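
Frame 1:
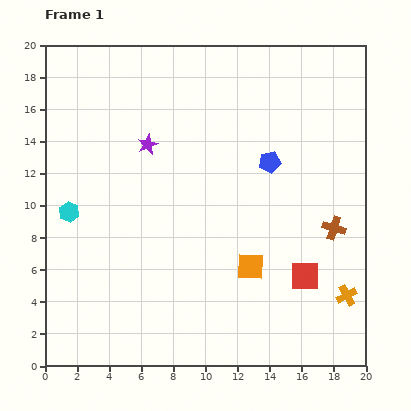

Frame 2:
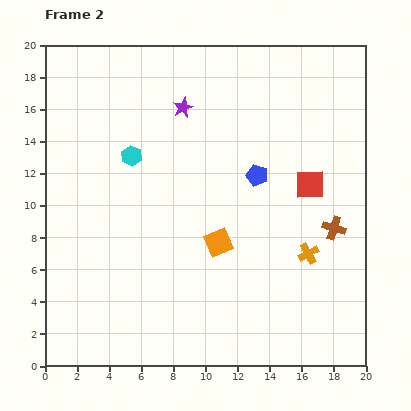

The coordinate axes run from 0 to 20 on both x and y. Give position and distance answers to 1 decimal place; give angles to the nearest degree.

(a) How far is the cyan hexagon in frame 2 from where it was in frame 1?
5.2

The cyan hexagon moved from (1.5, 9.6) to (5.4, 13.1), a distance of √(3.9² + 3.5²) ≈ 5.2.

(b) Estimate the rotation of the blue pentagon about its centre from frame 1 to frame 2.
28° clockwise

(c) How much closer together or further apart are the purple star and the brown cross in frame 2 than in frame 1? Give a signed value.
-0.7

Distance in frame 1: 12.7. Distance in frame 2: 12.0.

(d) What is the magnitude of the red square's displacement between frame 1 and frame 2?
5.7

The red square moved from (16.2, 5.6) to (16.5, 11.3), a distance of √(0.3² + 5.7²) ≈ 5.7.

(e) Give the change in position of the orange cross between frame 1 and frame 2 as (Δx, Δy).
(-2.4, 2.6)

The orange cross was at (18.8, 4.4) in frame 1 and (16.4, 7.0) in frame 2.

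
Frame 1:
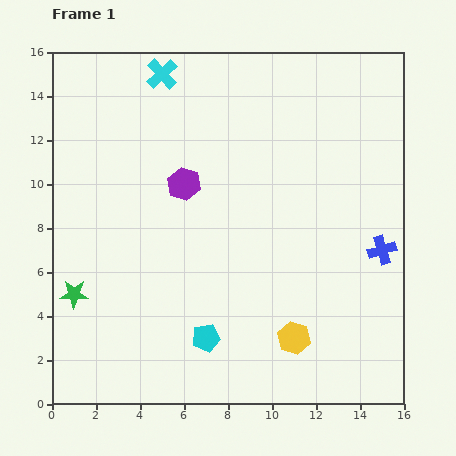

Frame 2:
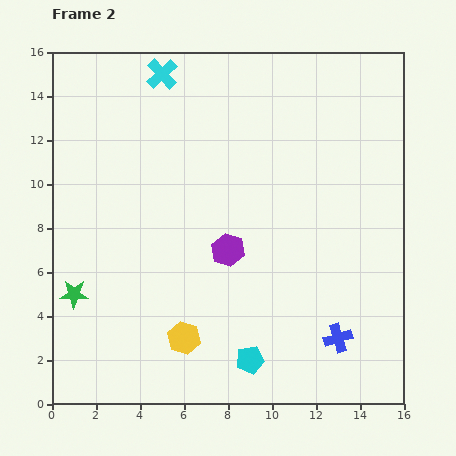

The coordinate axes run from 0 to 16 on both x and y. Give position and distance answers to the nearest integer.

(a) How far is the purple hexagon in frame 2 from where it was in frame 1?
4

The purple hexagon moved from (6, 10) to (8, 7), a distance of √(2² + 3²) ≈ 4.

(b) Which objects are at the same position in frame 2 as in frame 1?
the green star, the cyan cross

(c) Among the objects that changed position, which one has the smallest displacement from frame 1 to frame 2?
the cyan pentagon

(moved 2)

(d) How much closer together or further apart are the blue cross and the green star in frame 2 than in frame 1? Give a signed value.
-2

Distance in frame 1: 14. Distance in frame 2: 12.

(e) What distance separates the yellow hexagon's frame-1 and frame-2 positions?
5

The yellow hexagon moved from (11, 3) to (6, 3), a distance of √(5² + 0²) ≈ 5.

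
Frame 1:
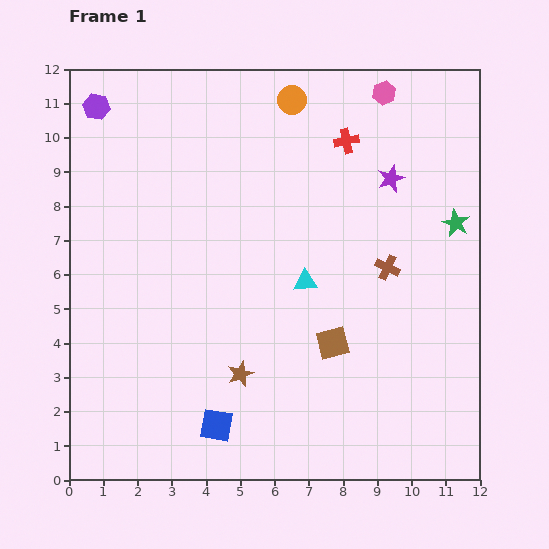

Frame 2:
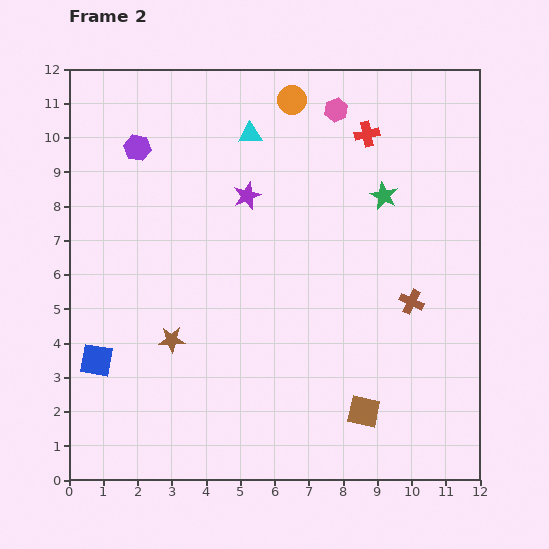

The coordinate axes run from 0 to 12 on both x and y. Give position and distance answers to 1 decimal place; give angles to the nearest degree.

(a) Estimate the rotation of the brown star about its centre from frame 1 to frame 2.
21° clockwise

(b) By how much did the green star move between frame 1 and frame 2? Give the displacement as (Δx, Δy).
(-2.1, 0.8)

The green star was at (11.3, 7.5) in frame 1 and (9.2, 8.3) in frame 2.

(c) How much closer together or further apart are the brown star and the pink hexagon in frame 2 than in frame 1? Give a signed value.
-1.0

Distance in frame 1: 9.2. Distance in frame 2: 8.2.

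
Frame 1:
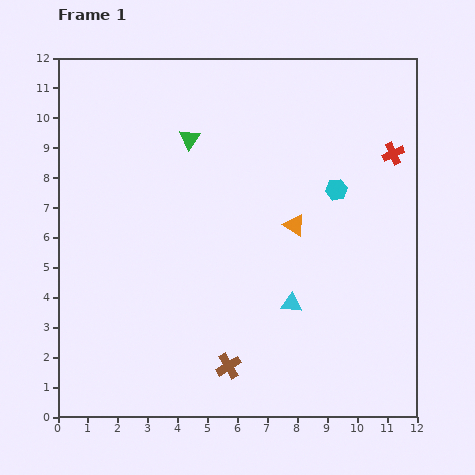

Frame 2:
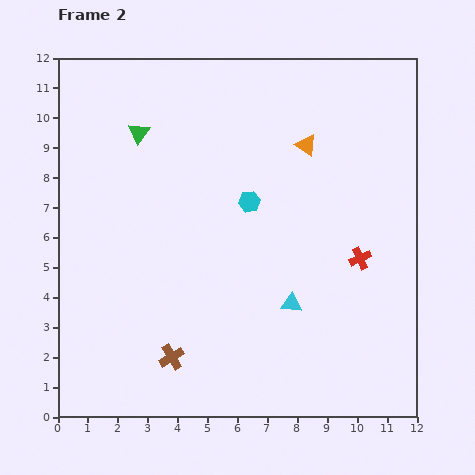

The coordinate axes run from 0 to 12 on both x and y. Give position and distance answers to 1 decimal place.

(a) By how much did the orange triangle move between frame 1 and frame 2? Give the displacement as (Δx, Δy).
(0.4, 2.7)

The orange triangle was at (7.9, 6.4) in frame 1 and (8.3, 9.1) in frame 2.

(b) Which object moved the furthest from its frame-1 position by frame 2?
the red cross

(moved 3.7; next 2.9)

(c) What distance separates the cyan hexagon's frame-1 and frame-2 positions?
2.9

The cyan hexagon moved from (9.3, 7.6) to (6.4, 7.2), a distance of √(2.9² + 0.4²) ≈ 2.9.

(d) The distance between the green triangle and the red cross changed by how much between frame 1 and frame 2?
+1.7

Distance in frame 1: 6.8. Distance in frame 2: 8.5.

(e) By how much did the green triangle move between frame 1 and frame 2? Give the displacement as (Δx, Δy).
(-1.7, 0.2)

The green triangle was at (4.4, 9.3) in frame 1 and (2.7, 9.5) in frame 2.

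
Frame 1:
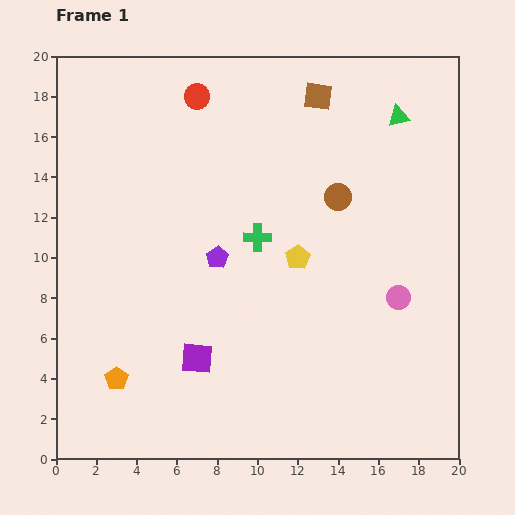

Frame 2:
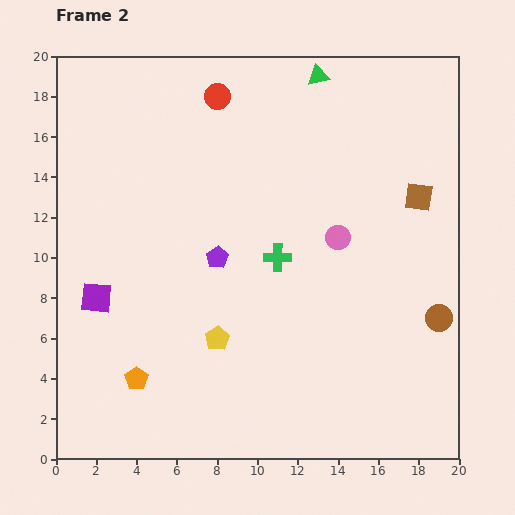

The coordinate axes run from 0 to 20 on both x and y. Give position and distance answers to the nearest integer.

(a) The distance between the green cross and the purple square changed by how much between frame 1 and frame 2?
+2

Distance in frame 1: 7. Distance in frame 2: 9.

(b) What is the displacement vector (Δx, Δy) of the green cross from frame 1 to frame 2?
(1, -1)

The green cross was at (10, 11) in frame 1 and (11, 10) in frame 2.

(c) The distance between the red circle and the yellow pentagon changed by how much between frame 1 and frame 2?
+3

Distance in frame 1: 9. Distance in frame 2: 12.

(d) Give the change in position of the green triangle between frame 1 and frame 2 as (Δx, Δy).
(-4, 2)

The green triangle was at (17, 17) in frame 1 and (13, 19) in frame 2.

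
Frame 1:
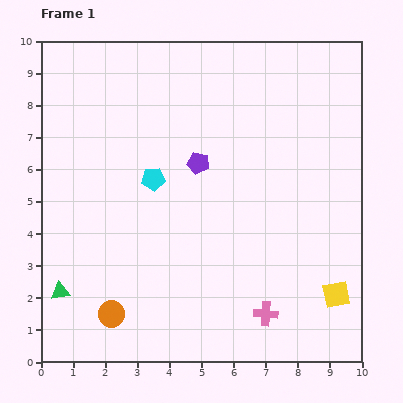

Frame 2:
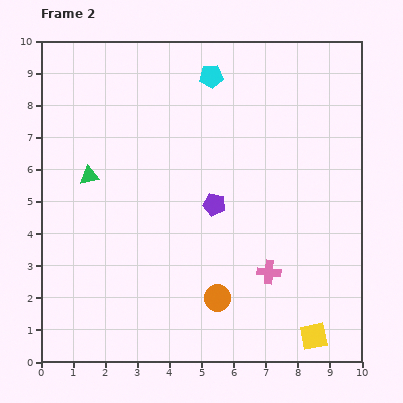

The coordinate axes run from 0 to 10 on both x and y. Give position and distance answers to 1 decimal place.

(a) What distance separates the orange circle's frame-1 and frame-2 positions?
3.3

The orange circle moved from (2.2, 1.5) to (5.5, 2.0), a distance of √(3.3² + 0.5²) ≈ 3.3.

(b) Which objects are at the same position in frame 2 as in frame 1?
none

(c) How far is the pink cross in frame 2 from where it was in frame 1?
1.3

The pink cross moved from (7.0, 1.5) to (7.1, 2.8), a distance of √(0.1² + 1.3²) ≈ 1.3.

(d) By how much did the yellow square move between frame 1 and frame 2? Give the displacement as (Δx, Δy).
(-0.7, -1.3)

The yellow square was at (9.2, 2.1) in frame 1 and (8.5, 0.8) in frame 2.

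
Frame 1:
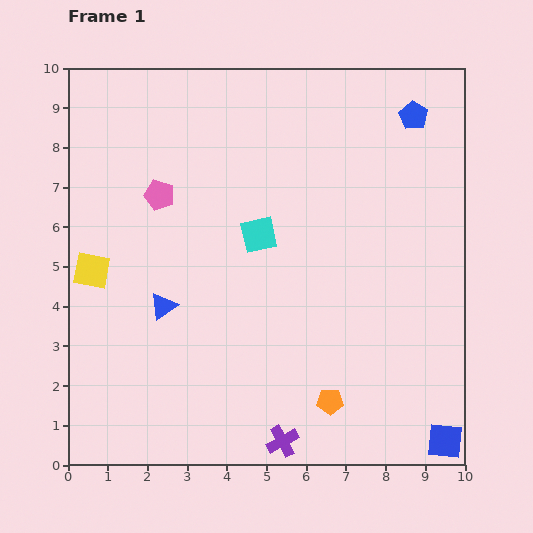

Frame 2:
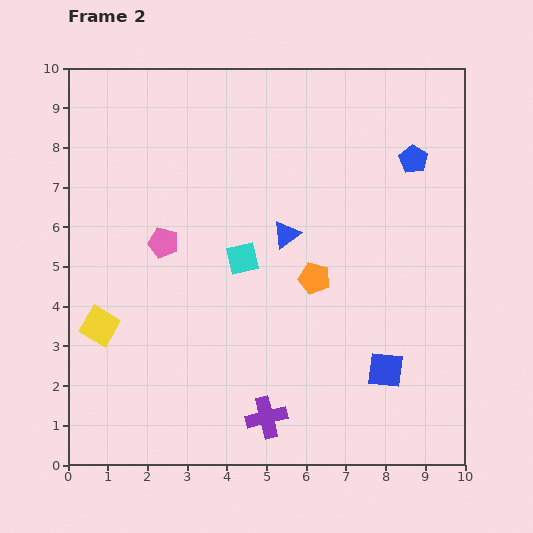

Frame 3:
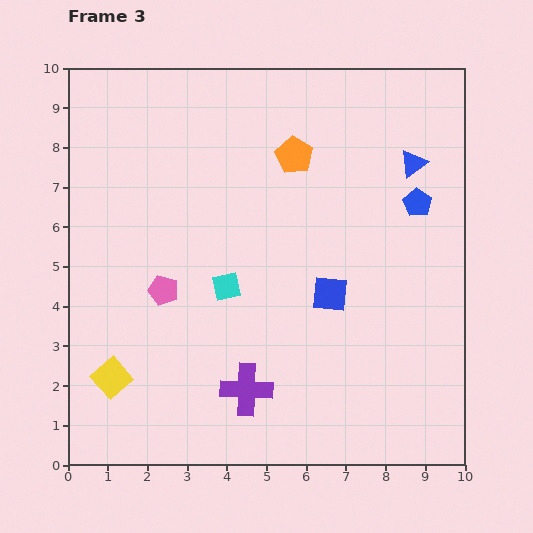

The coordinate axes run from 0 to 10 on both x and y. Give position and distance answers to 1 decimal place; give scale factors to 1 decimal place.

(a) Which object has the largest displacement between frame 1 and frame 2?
the blue triangle

(moved 3.6; next 3.1)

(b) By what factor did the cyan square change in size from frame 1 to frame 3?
0.8×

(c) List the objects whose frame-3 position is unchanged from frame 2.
none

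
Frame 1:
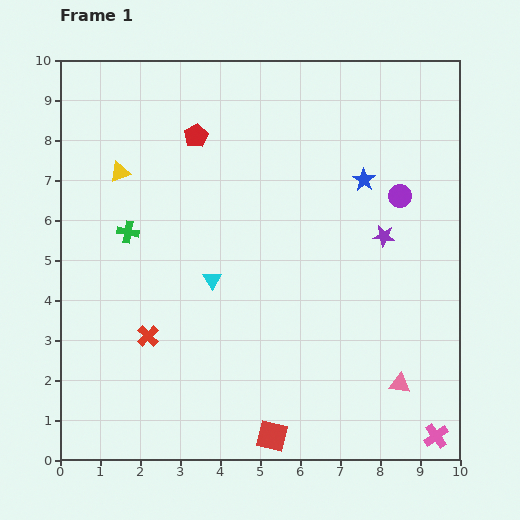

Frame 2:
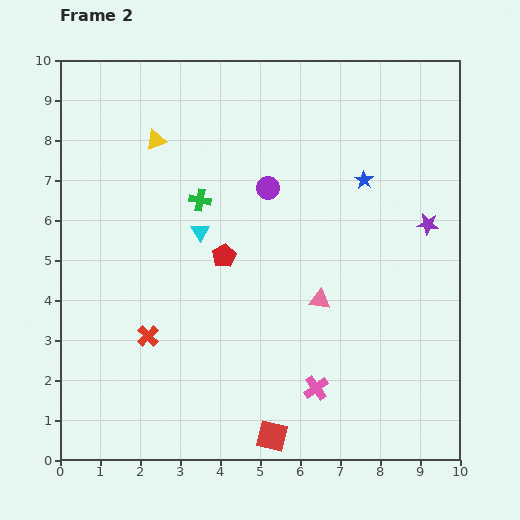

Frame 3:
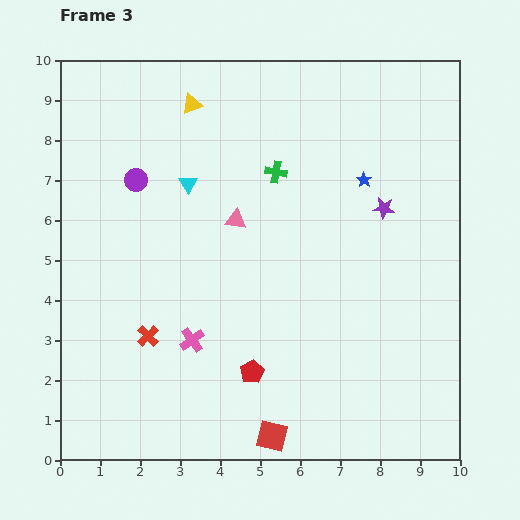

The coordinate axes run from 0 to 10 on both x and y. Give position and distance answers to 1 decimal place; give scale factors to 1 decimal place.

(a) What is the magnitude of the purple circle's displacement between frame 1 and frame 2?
3.3

The purple circle moved from (8.5, 6.6) to (5.2, 6.8), a distance of √(3.3² + 0.2²) ≈ 3.3.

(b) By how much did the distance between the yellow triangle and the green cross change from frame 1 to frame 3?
+1.2

Distance in frame 1: 1.5. Distance in frame 3: 2.7.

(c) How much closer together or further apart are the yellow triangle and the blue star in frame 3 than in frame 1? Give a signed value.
-1.4

Distance in frame 1: 6.1. Distance in frame 3: 4.7.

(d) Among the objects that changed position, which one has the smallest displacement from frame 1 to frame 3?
the purple star

(moved 0.7)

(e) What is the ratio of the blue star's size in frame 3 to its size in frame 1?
0.7×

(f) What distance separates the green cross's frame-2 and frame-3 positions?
2.0

The green cross moved from (3.5, 6.5) to (5.4, 7.2), a distance of √(1.9² + 0.7²) ≈ 2.0.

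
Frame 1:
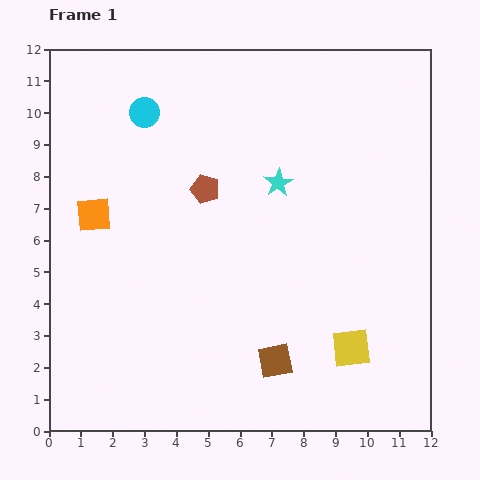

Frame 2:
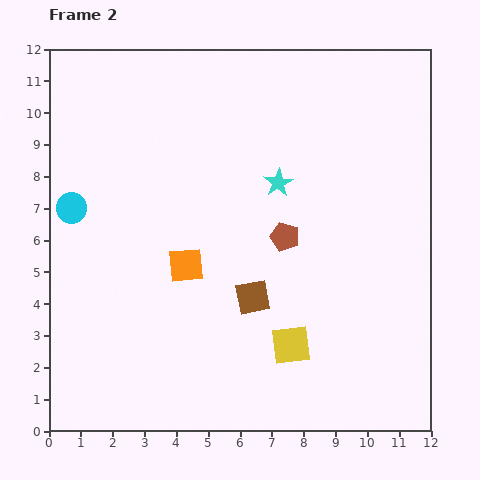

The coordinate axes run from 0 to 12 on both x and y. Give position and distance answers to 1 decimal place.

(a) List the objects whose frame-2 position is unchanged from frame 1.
the cyan star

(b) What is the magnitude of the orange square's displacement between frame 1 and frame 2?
3.3

The orange square moved from (1.4, 6.8) to (4.3, 5.2), a distance of √(2.9² + 1.6²) ≈ 3.3.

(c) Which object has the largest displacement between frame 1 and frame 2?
the cyan circle

(moved 3.8; next 3.3)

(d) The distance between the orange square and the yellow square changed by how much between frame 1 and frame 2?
-5.0

Distance in frame 1: 9.1. Distance in frame 2: 4.1.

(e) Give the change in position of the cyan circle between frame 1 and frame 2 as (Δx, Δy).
(-2.3, -3.0)

The cyan circle was at (3.0, 10.0) in frame 1 and (0.7, 7.0) in frame 2.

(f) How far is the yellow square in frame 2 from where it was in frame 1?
1.9

The yellow square moved from (9.5, 2.6) to (7.6, 2.7), a distance of √(1.9² + 0.1²) ≈ 1.9.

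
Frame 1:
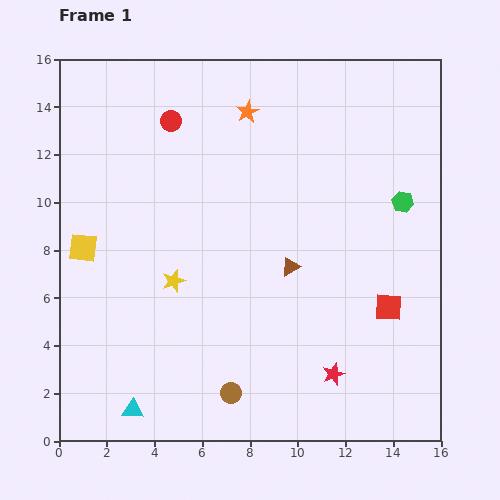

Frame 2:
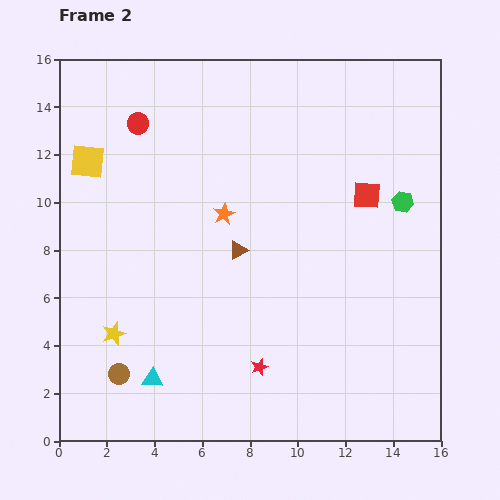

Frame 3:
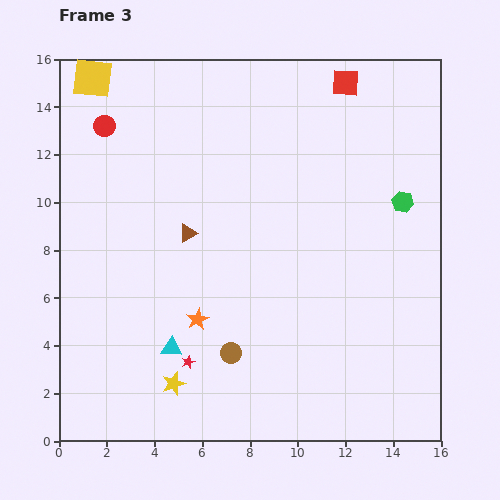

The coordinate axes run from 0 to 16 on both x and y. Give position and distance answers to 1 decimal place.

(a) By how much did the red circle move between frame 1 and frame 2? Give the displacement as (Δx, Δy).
(-1.4, -0.1)

The red circle was at (4.7, 13.4) in frame 1 and (3.3, 13.3) in frame 2.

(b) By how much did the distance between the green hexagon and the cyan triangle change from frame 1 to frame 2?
-1.5

Distance in frame 1: 14.3. Distance in frame 2: 12.8.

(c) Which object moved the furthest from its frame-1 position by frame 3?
the red square

(moved 9.6; next 8.9)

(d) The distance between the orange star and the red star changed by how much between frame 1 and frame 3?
-9.8

Distance in frame 1: 11.6. Distance in frame 3: 1.8.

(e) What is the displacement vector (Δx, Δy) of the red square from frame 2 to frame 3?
(-0.9, 4.7)

The red square was at (12.9, 10.3) in frame 2 and (12.0, 15.0) in frame 3.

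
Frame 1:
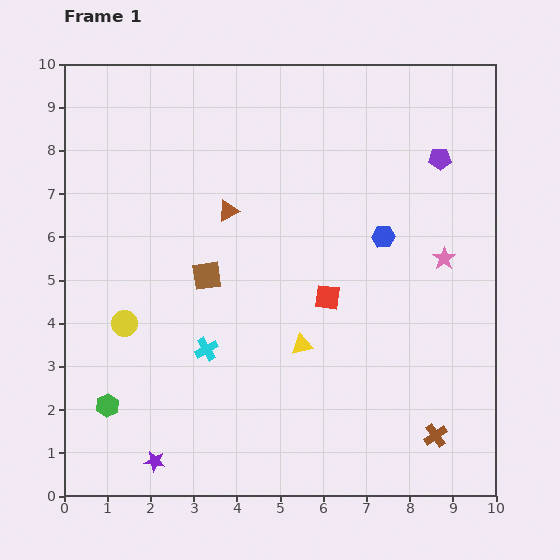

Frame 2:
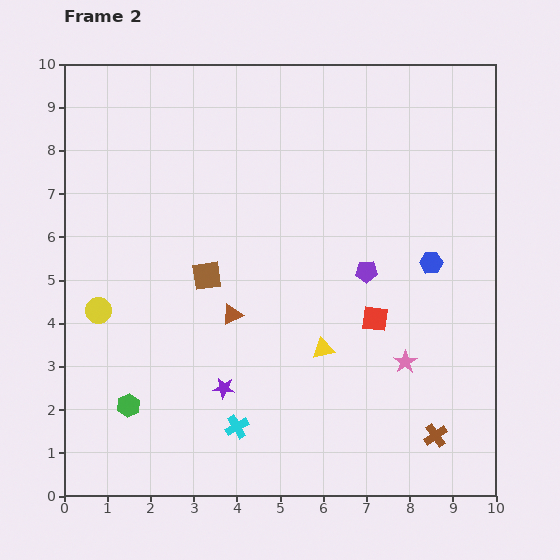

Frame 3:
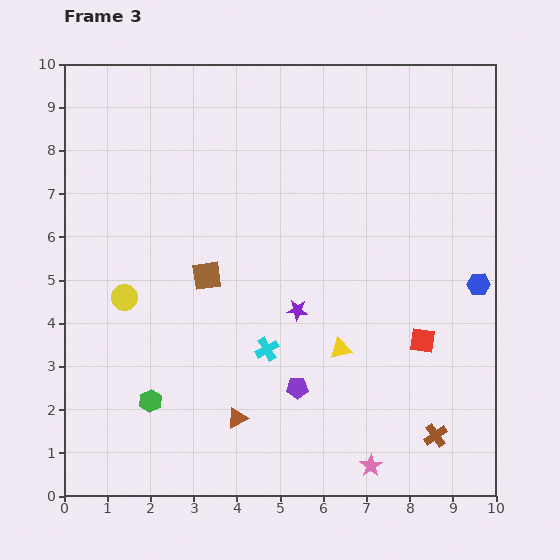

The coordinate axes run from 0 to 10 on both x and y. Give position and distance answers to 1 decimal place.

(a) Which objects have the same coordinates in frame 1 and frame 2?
the brown square, the brown cross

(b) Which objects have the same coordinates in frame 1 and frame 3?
the brown square, the brown cross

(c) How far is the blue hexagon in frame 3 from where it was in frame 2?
1.2

The blue hexagon moved from (8.5, 5.4) to (9.6, 4.9), a distance of √(1.1² + 0.5²) ≈ 1.2.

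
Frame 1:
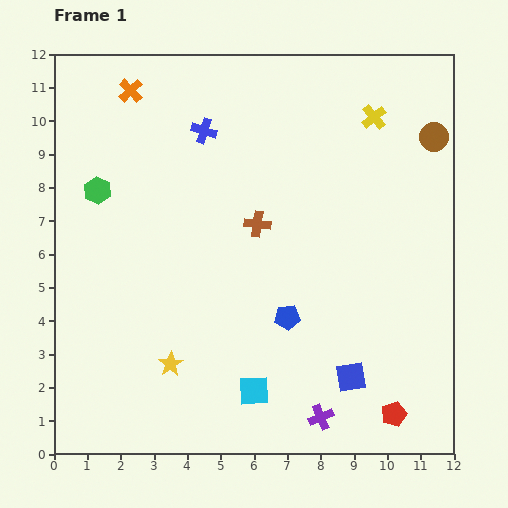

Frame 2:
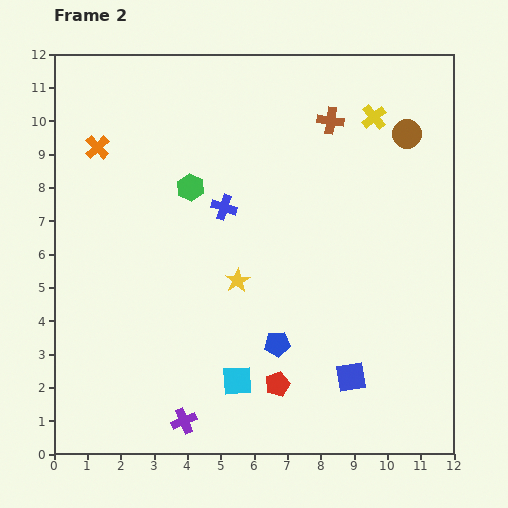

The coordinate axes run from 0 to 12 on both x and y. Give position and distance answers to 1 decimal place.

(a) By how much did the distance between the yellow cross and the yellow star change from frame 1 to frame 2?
-3.2

Distance in frame 1: 9.6. Distance in frame 2: 6.4.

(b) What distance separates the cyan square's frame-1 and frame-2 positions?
0.6

The cyan square moved from (6.0, 1.9) to (5.5, 2.2), a distance of √(0.5² + 0.3²) ≈ 0.6.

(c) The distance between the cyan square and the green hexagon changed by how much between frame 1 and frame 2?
-1.6

Distance in frame 1: 7.6. Distance in frame 2: 6.0.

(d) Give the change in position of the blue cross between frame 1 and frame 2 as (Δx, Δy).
(0.6, -2.3)

The blue cross was at (4.5, 9.7) in frame 1 and (5.1, 7.4) in frame 2.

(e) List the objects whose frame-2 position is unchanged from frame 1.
the blue square, the yellow cross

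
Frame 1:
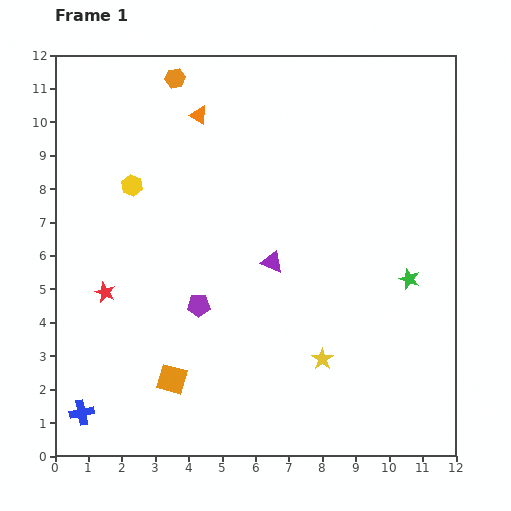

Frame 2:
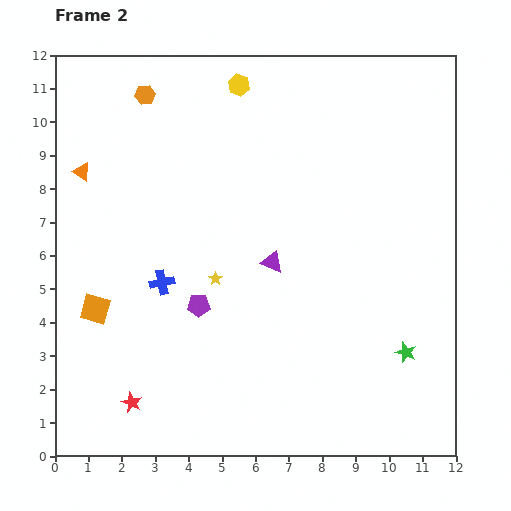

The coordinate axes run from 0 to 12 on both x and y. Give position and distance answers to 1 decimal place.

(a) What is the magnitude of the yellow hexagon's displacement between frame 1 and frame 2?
4.4

The yellow hexagon moved from (2.3, 8.1) to (5.5, 11.1), a distance of √(3.2² + 3.0²) ≈ 4.4.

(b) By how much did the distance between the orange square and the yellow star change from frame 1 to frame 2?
-0.8

Distance in frame 1: 4.5. Distance in frame 2: 3.7.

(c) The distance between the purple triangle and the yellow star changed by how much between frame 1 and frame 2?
-1.5

Distance in frame 1: 3.3. Distance in frame 2: 1.8.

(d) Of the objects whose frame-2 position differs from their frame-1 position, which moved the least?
the orange hexagon

(moved 1.0)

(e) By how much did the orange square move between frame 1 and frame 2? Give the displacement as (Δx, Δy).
(-2.3, 2.1)

The orange square was at (3.5, 2.3) in frame 1 and (1.2, 4.4) in frame 2.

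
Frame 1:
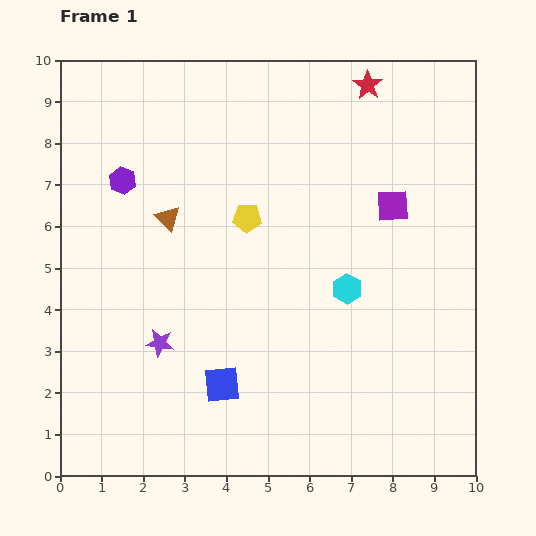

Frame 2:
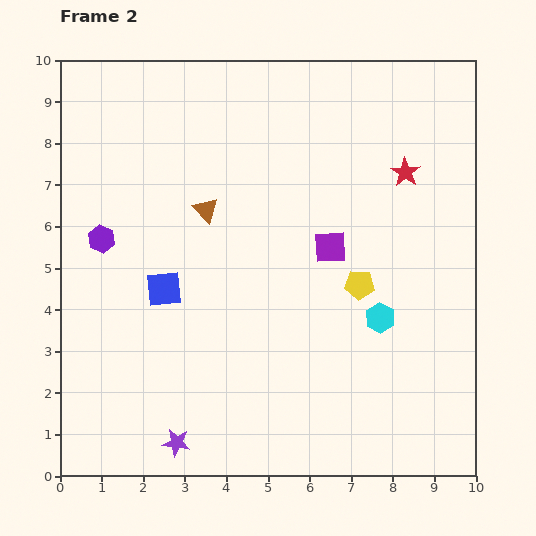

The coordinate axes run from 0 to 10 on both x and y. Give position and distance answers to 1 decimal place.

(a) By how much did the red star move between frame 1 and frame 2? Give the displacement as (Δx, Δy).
(0.9, -2.1)

The red star was at (7.4, 9.4) in frame 1 and (8.3, 7.3) in frame 2.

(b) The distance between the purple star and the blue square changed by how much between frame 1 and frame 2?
+1.9

Distance in frame 1: 1.8. Distance in frame 2: 3.7.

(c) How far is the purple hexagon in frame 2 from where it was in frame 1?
1.5

The purple hexagon moved from (1.5, 7.1) to (1.0, 5.7), a distance of √(0.5² + 1.4²) ≈ 1.5.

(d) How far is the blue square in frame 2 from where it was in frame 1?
2.7

The blue square moved from (3.9, 2.2) to (2.5, 4.5), a distance of √(1.4² + 2.3²) ≈ 2.7.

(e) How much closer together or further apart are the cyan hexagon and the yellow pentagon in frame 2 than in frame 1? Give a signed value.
-2.0

Distance in frame 1: 2.9. Distance in frame 2: 0.9.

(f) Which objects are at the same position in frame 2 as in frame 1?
none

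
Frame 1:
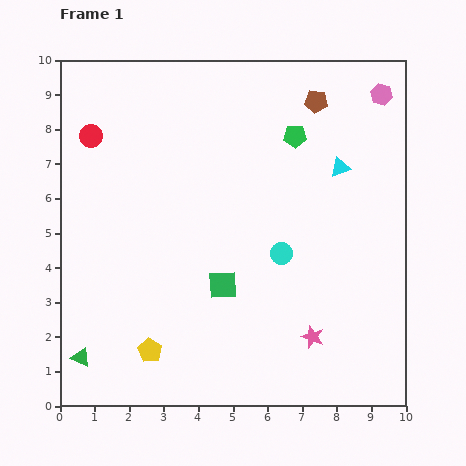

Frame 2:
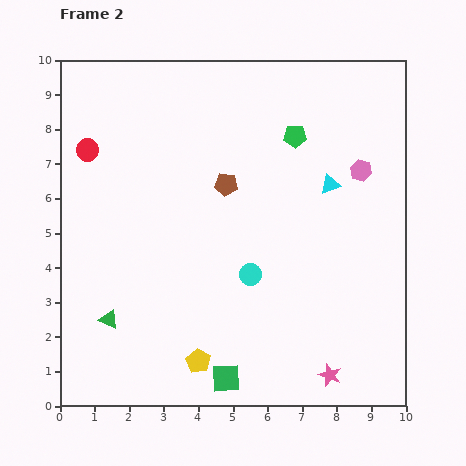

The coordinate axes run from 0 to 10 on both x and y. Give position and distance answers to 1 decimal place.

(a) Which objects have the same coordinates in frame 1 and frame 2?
the green pentagon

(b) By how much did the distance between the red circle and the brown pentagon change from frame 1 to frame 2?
-2.5

Distance in frame 1: 6.6. Distance in frame 2: 4.1.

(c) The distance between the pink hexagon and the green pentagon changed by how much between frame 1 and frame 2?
-0.7

Distance in frame 1: 2.8. Distance in frame 2: 2.1.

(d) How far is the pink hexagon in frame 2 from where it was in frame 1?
2.3

The pink hexagon moved from (9.3, 9.0) to (8.7, 6.8), a distance of √(0.6² + 2.2²) ≈ 2.3.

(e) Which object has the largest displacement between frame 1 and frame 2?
the brown pentagon

(moved 3.5; next 2.7)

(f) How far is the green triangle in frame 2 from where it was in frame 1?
1.4

The green triangle moved from (0.6, 1.4) to (1.4, 2.5), a distance of √(0.8² + 1.1²) ≈ 1.4.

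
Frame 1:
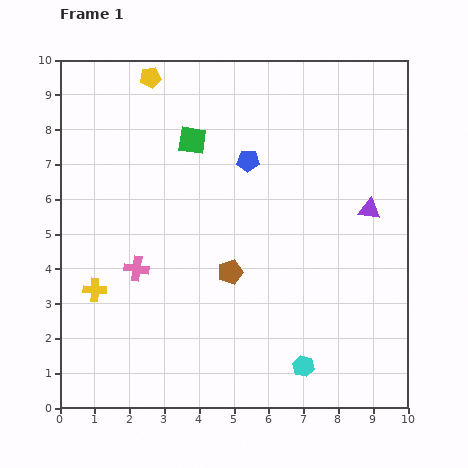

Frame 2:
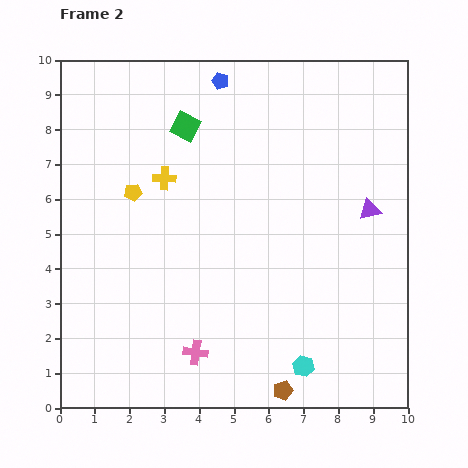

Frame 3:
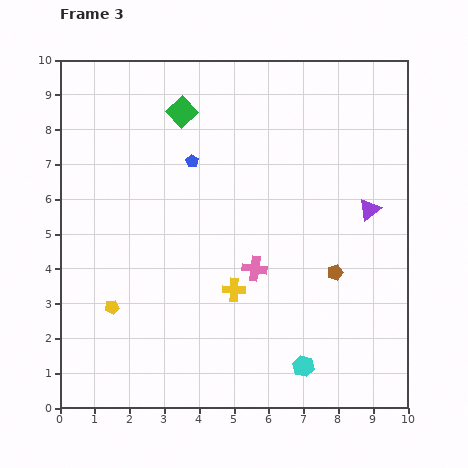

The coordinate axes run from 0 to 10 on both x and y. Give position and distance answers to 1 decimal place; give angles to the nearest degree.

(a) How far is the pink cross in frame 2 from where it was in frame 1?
2.9

The pink cross moved from (2.2, 4.0) to (3.9, 1.6), a distance of √(1.7² + 2.4²) ≈ 2.9.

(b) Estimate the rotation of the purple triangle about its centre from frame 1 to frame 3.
47° counter-clockwise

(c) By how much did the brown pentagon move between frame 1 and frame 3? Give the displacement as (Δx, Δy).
(3.0, 0.0)

The brown pentagon was at (4.9, 3.9) in frame 1 and (7.9, 3.9) in frame 3.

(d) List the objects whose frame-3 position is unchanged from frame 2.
the purple triangle, the cyan hexagon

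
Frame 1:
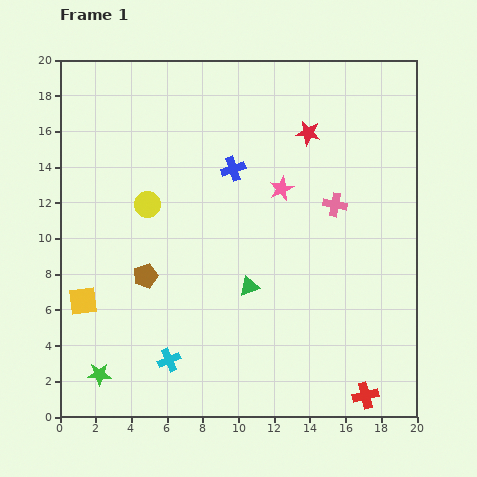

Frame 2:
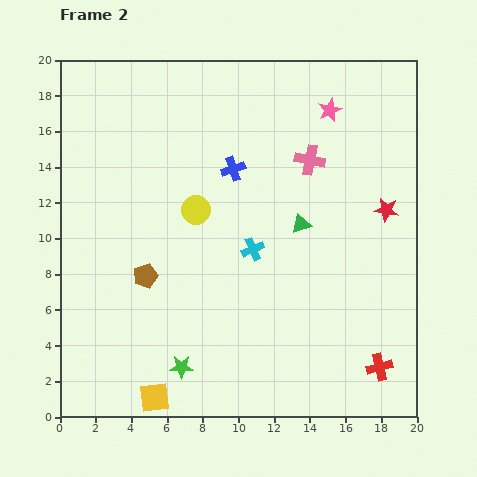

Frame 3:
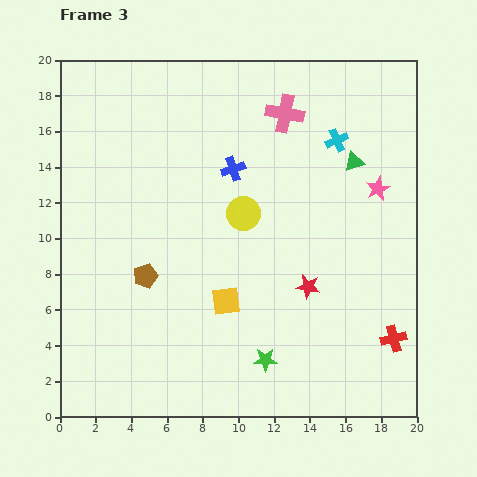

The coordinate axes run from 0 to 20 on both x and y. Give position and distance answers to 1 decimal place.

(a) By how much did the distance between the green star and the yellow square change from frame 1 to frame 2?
-1.9

Distance in frame 1: 4.2. Distance in frame 2: 2.3.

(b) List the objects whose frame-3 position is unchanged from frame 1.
the blue cross, the brown pentagon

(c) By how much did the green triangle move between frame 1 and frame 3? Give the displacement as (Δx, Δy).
(5.9, 7.0)

The green triangle was at (10.6, 7.3) in frame 1 and (16.5, 14.3) in frame 3.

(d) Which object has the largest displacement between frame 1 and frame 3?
the cyan cross

(moved 15.5; next 9.3)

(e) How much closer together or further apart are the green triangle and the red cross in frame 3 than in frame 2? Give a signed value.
+1.0

Distance in frame 2: 9.1. Distance in frame 3: 10.1.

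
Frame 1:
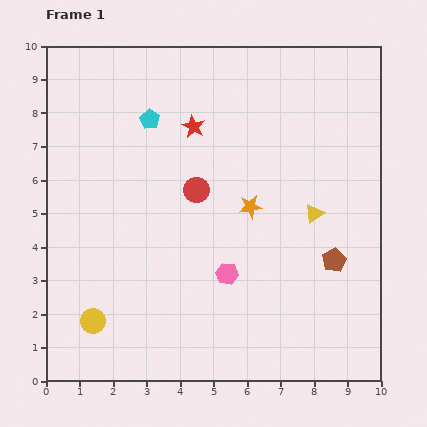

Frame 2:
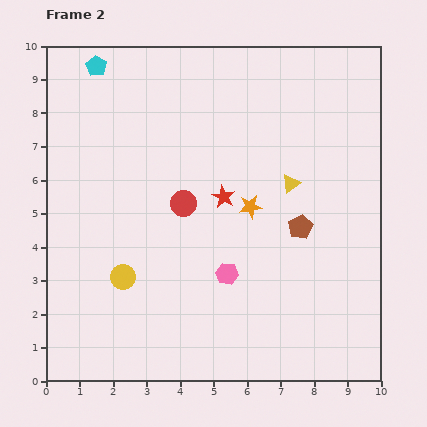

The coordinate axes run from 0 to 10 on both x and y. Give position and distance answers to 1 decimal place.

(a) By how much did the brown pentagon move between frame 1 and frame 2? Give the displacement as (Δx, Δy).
(-1.0, 1.0)

The brown pentagon was at (8.6, 3.6) in frame 1 and (7.6, 4.6) in frame 2.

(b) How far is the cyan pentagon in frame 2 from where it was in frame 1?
2.3

The cyan pentagon moved from (3.1, 7.8) to (1.5, 9.4), a distance of √(1.6² + 1.6²) ≈ 2.3.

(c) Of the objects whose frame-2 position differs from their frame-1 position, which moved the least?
the red circle

(moved 0.6)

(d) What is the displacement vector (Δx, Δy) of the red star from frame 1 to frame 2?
(0.9, -2.1)

The red star was at (4.4, 7.6) in frame 1 and (5.3, 5.5) in frame 2.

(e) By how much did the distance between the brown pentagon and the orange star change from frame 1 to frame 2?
-1.4

Distance in frame 1: 3.0. Distance in frame 2: 1.6.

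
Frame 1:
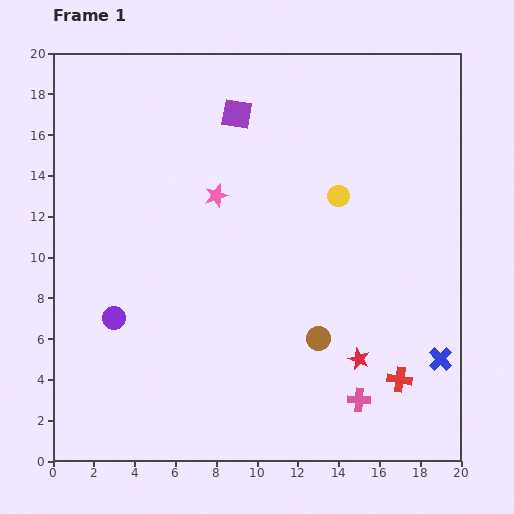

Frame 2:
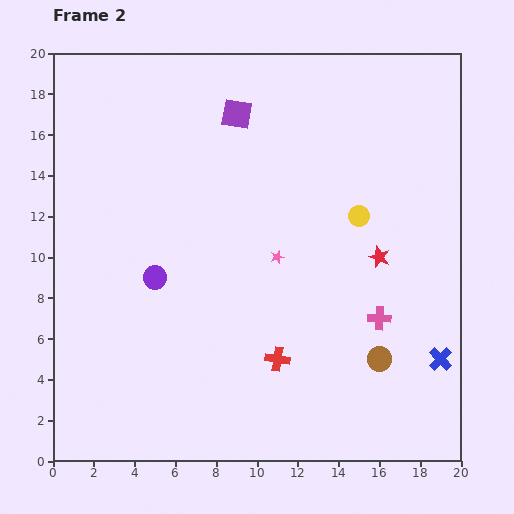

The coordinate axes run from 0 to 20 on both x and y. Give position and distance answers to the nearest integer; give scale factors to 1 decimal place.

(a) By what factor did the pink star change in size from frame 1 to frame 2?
0.6×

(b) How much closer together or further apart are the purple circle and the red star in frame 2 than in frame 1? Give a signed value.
-1

Distance in frame 1: 12. Distance in frame 2: 11.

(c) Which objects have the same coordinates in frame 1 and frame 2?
the blue cross, the purple square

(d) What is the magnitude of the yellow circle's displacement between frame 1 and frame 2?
1

The yellow circle moved from (14, 13) to (15, 12), a distance of √(1² + 1²) ≈ 1.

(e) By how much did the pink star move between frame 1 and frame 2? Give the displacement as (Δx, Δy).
(3, -3)

The pink star was at (8, 13) in frame 1 and (11, 10) in frame 2.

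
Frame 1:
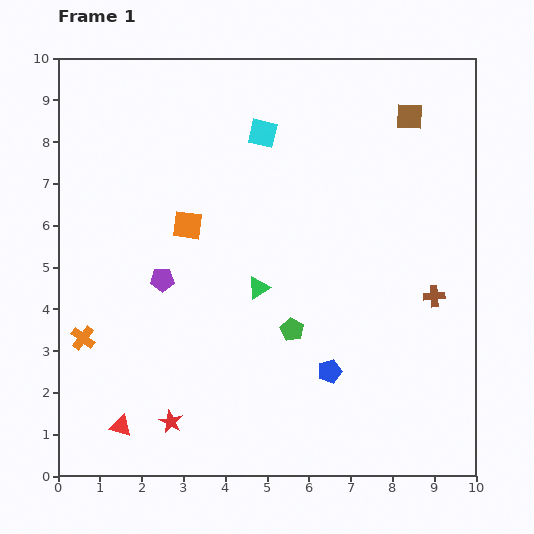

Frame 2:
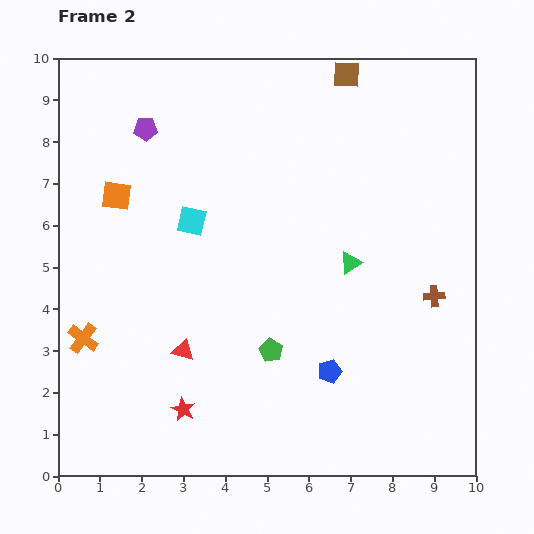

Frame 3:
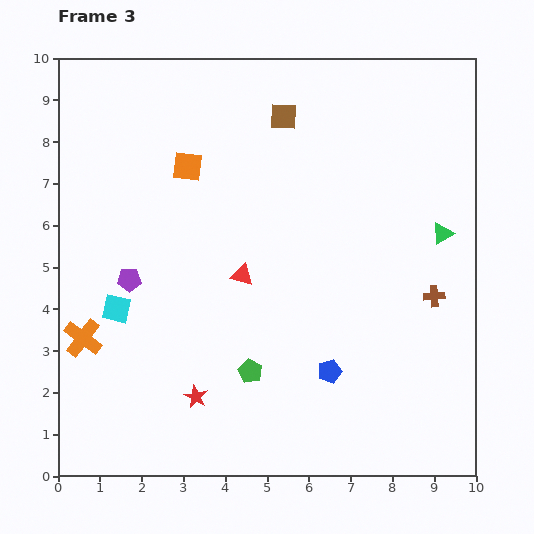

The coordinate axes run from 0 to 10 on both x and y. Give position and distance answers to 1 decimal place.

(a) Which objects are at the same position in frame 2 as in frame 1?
the orange cross, the brown cross, the blue pentagon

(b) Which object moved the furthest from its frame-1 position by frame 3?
the cyan square

(moved 5.5; next 4.6)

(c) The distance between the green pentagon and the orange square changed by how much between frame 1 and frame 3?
+1.6

Distance in frame 1: 3.5. Distance in frame 3: 5.1.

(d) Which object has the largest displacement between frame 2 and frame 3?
the purple pentagon

(moved 3.6; next 2.8)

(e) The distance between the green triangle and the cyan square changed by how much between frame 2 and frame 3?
+4.1

Distance in frame 2: 3.9. Distance in frame 3: 8.0.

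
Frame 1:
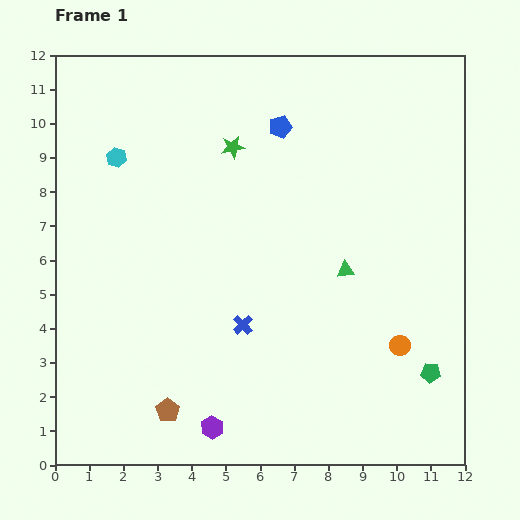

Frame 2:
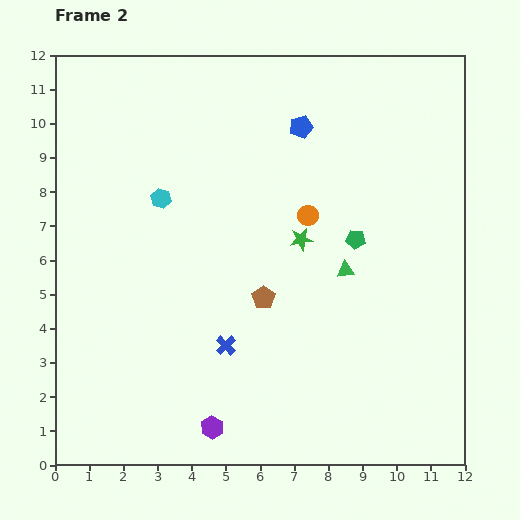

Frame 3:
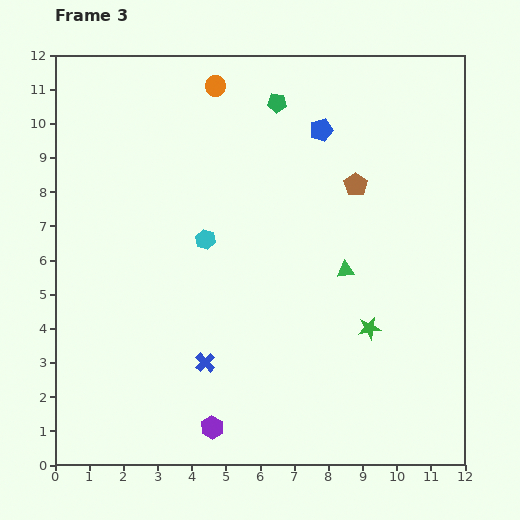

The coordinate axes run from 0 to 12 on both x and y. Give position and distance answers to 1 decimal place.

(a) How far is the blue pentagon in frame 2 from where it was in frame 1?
0.6

The blue pentagon moved from (6.6, 9.9) to (7.2, 9.9), a distance of √(0.6² + 0.0²) ≈ 0.6.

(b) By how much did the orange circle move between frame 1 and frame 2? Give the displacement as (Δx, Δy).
(-2.7, 3.8)

The orange circle was at (10.1, 3.5) in frame 1 and (7.4, 7.3) in frame 2.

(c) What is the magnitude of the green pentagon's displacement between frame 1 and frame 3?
9.1

The green pentagon moved from (11.0, 2.7) to (6.5, 10.6), a distance of √(4.5² + 7.9²) ≈ 9.1.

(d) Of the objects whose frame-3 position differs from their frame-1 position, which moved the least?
the blue pentagon

(moved 1.2)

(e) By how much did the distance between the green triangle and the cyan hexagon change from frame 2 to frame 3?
-1.6

Distance in frame 2: 5.8. Distance in frame 3: 4.2.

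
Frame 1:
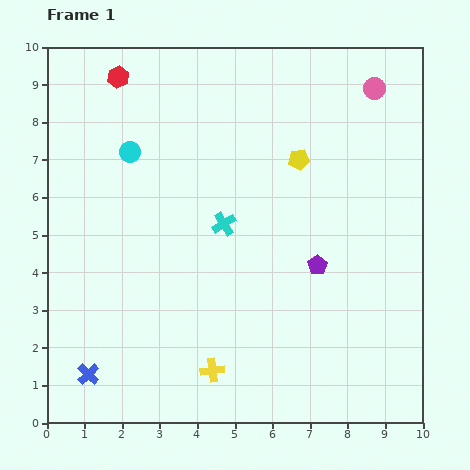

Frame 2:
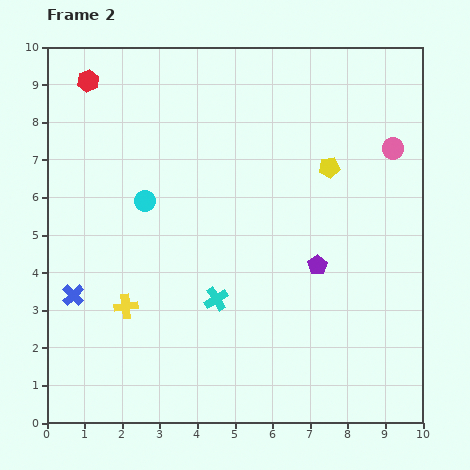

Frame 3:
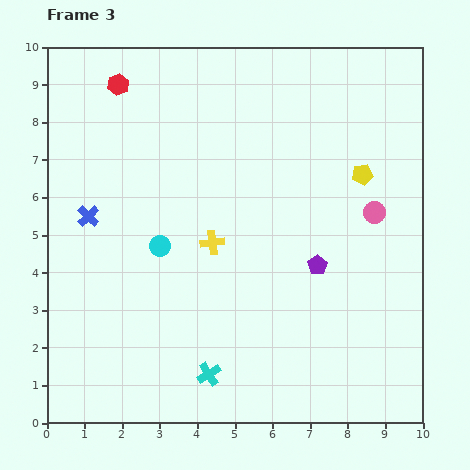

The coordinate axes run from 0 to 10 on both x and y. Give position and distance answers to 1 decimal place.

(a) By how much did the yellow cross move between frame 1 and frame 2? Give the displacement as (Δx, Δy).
(-2.3, 1.7)

The yellow cross was at (4.4, 1.4) in frame 1 and (2.1, 3.1) in frame 2.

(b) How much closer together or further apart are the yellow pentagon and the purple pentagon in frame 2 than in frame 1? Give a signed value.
-0.2

Distance in frame 1: 2.8. Distance in frame 2: 2.6.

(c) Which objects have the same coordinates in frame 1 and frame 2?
the purple pentagon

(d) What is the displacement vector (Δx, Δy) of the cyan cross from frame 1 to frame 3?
(-0.4, -4.0)

The cyan cross was at (4.7, 5.3) in frame 1 and (4.3, 1.3) in frame 3.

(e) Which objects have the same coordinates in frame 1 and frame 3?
the purple pentagon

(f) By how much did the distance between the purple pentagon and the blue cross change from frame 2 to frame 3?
-0.3

Distance in frame 2: 6.5. Distance in frame 3: 6.2.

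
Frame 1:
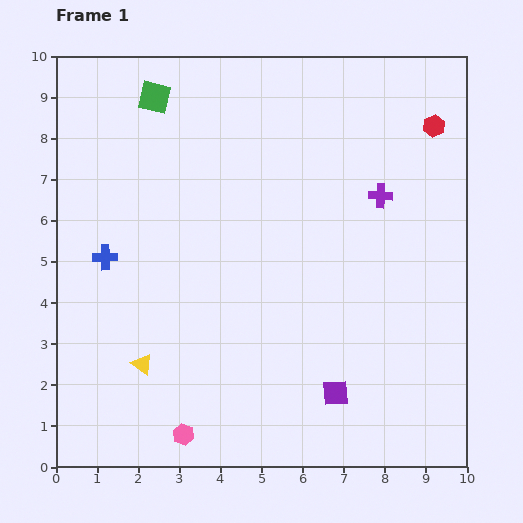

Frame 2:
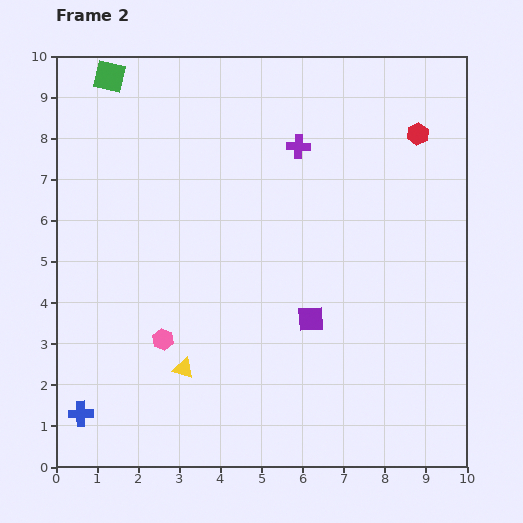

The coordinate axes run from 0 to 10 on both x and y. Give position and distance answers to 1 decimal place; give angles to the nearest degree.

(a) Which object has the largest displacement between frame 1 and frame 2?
the blue cross

(moved 3.8; next 2.4)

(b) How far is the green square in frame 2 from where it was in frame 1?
1.2

The green square moved from (2.4, 9.0) to (1.3, 9.5), a distance of √(1.1² + 0.5²) ≈ 1.2.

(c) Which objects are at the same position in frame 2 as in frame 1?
none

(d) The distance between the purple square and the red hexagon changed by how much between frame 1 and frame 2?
-1.7

Distance in frame 1: 6.9. Distance in frame 2: 5.2.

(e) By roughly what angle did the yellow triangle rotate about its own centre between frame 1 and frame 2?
20° counter-clockwise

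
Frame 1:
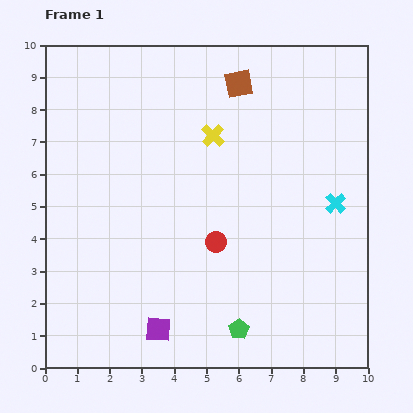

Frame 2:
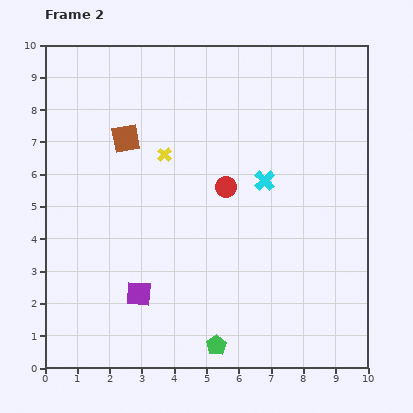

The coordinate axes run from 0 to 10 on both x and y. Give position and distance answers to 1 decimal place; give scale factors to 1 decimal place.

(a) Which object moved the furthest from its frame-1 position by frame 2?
the brown square

(moved 3.9; next 2.3)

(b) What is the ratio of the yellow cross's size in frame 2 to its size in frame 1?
0.6×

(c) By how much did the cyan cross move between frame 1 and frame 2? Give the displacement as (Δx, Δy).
(-2.2, 0.7)

The cyan cross was at (9.0, 5.1) in frame 1 and (6.8, 5.8) in frame 2.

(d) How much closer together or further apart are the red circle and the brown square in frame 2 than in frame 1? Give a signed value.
-1.5

Distance in frame 1: 4.9. Distance in frame 2: 3.4.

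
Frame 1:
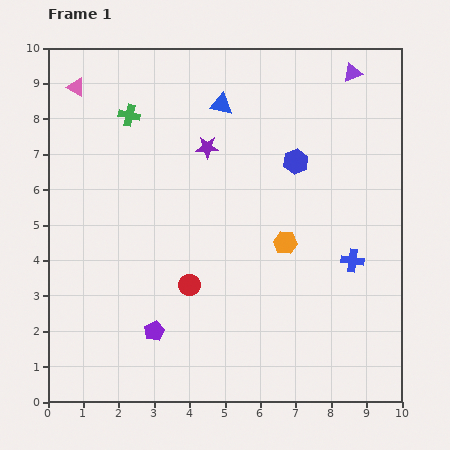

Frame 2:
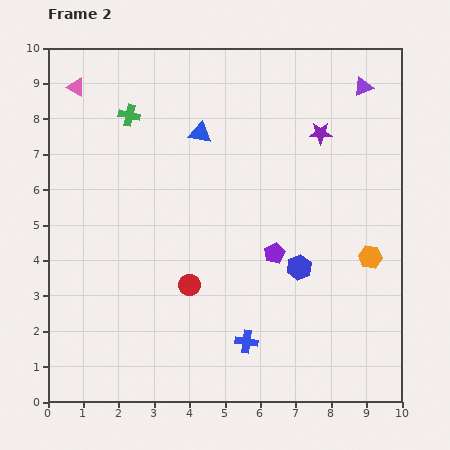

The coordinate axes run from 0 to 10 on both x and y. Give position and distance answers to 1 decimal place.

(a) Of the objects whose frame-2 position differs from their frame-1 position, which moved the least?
the purple triangle

(moved 0.5)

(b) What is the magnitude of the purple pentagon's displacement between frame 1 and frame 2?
4.0

The purple pentagon moved from (3.0, 2.0) to (6.4, 4.2), a distance of √(3.4² + 2.2²) ≈ 4.0.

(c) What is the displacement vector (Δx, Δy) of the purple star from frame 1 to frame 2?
(3.2, 0.4)

The purple star was at (4.5, 7.2) in frame 1 and (7.7, 7.6) in frame 2.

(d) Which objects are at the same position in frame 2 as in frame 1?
the pink triangle, the red circle, the green cross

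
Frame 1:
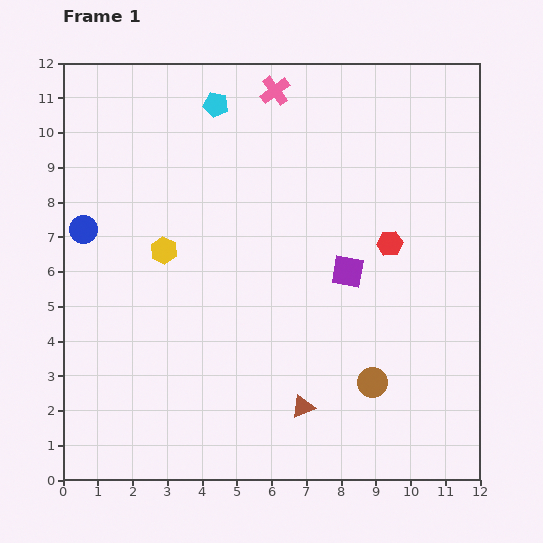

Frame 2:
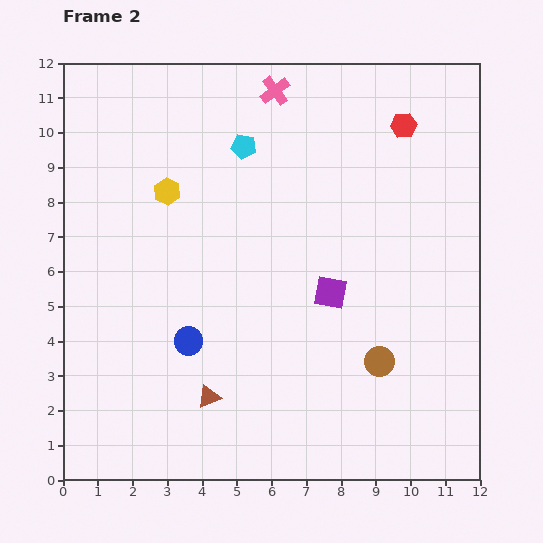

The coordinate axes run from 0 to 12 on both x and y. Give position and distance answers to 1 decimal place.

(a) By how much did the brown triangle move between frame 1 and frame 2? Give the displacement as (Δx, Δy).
(-2.7, 0.3)

The brown triangle was at (6.9, 2.1) in frame 1 and (4.2, 2.4) in frame 2.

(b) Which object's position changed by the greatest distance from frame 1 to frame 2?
the blue circle

(moved 4.4; next 3.4)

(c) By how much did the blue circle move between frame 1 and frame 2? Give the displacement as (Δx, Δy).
(3.0, -3.2)

The blue circle was at (0.6, 7.2) in frame 1 and (3.6, 4.0) in frame 2.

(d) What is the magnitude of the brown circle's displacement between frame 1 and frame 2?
0.6

The brown circle moved from (8.9, 2.8) to (9.1, 3.4), a distance of √(0.2² + 0.6²) ≈ 0.6.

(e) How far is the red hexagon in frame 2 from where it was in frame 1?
3.4

The red hexagon moved from (9.4, 6.8) to (9.8, 10.2), a distance of √(0.4² + 3.4²) ≈ 3.4.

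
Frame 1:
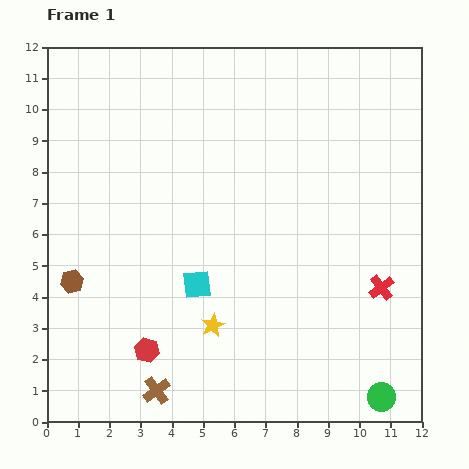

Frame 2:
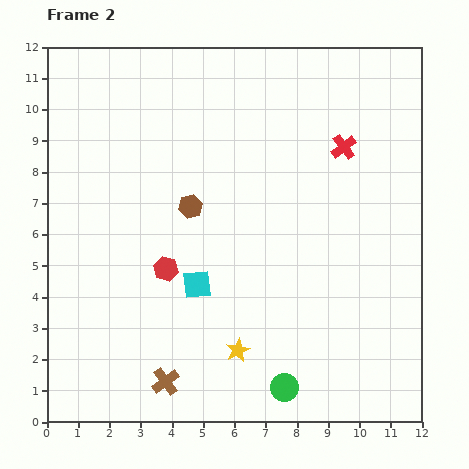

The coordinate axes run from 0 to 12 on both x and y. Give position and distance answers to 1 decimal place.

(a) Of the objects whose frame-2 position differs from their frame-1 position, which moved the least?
the brown cross

(moved 0.4)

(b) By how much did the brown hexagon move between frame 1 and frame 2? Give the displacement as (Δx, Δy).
(3.8, 2.4)

The brown hexagon was at (0.8, 4.5) in frame 1 and (4.6, 6.9) in frame 2.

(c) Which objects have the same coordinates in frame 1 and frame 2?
the cyan square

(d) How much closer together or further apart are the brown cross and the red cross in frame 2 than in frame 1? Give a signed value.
+1.5

Distance in frame 1: 7.9. Distance in frame 2: 9.4.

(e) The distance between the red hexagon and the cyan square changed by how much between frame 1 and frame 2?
-1.5

Distance in frame 1: 2.6. Distance in frame 2: 1.1.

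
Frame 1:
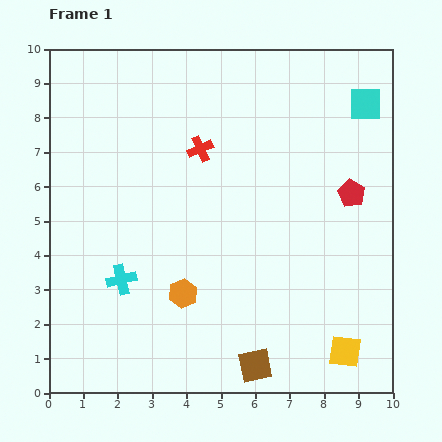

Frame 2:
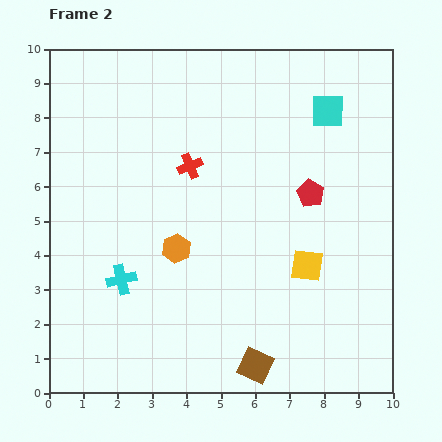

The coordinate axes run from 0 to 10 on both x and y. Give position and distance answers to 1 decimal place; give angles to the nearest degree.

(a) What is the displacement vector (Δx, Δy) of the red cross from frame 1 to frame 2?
(-0.3, -0.5)

The red cross was at (4.4, 7.1) in frame 1 and (4.1, 6.6) in frame 2.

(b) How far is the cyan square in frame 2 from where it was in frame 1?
1.1

The cyan square moved from (9.2, 8.4) to (8.1, 8.2), a distance of √(1.1² + 0.2²) ≈ 1.1.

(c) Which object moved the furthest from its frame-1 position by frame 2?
the yellow square

(moved 2.7; next 1.3)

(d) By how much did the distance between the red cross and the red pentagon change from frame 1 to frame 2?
-1.0

Distance in frame 1: 4.6. Distance in frame 2: 3.6.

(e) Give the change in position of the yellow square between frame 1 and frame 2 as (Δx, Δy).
(-1.1, 2.5)

The yellow square was at (8.6, 1.2) in frame 1 and (7.5, 3.7) in frame 2.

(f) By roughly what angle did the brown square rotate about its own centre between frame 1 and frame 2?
35° clockwise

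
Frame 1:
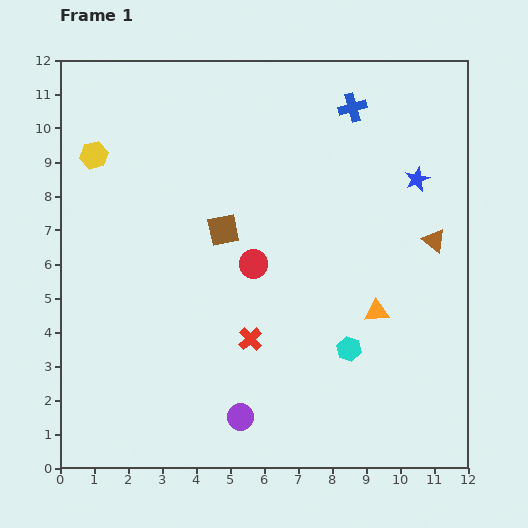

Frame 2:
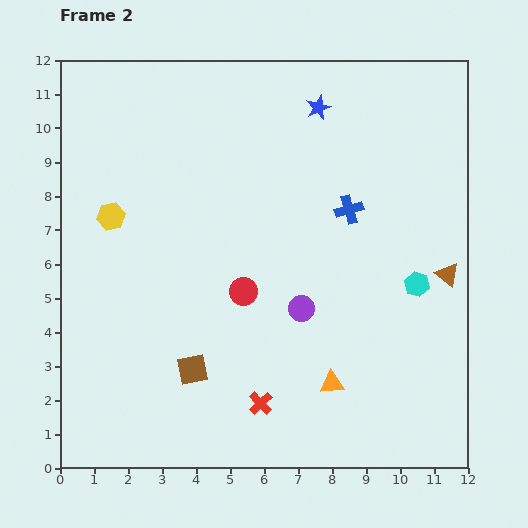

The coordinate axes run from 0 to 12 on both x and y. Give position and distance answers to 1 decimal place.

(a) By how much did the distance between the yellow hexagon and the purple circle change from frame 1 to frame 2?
-2.6

Distance in frame 1: 8.8. Distance in frame 2: 6.2.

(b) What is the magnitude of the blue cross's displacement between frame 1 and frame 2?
3.0

The blue cross moved from (8.6, 10.6) to (8.5, 7.6), a distance of √(0.1² + 3.0²) ≈ 3.0.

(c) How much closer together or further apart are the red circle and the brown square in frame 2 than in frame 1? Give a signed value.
+1.4

Distance in frame 1: 1.3. Distance in frame 2: 2.7.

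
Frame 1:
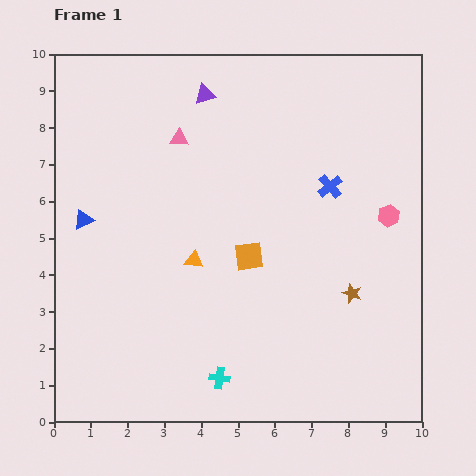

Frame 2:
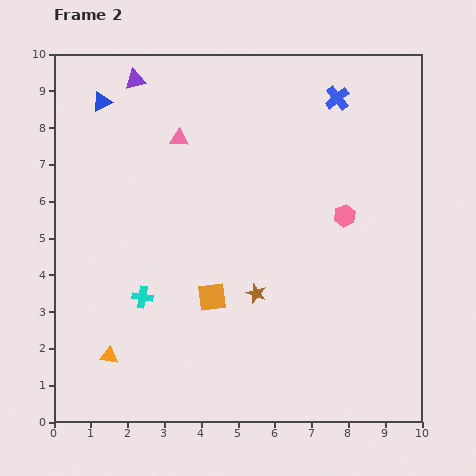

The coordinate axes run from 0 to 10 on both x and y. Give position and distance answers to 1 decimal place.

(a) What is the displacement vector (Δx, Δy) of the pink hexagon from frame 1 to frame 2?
(-1.2, 0.0)

The pink hexagon was at (9.1, 5.6) in frame 1 and (7.9, 5.6) in frame 2.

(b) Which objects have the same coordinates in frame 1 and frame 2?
the pink triangle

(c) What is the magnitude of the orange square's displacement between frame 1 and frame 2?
1.5

The orange square moved from (5.3, 4.5) to (4.3, 3.4), a distance of √(1.0² + 1.1²) ≈ 1.5.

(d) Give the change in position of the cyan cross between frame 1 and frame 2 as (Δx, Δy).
(-2.1, 2.2)

The cyan cross was at (4.5, 1.2) in frame 1 and (2.4, 3.4) in frame 2.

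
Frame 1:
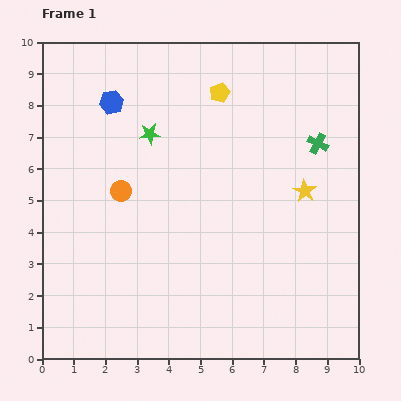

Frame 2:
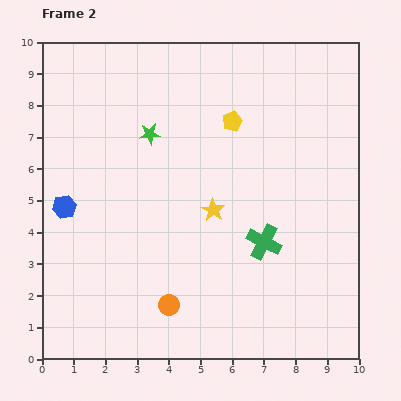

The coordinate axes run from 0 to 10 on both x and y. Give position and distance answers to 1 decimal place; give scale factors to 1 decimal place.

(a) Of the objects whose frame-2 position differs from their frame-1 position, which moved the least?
the yellow pentagon

(moved 1.0)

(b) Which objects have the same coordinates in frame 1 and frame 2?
the green star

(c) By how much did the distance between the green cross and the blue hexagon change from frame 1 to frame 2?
-0.2

Distance in frame 1: 6.6. Distance in frame 2: 6.4.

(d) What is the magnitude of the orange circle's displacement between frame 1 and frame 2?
3.9

The orange circle moved from (2.5, 5.3) to (4.0, 1.7), a distance of √(1.5² + 3.6²) ≈ 3.9.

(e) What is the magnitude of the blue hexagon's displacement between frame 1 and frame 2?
3.6

The blue hexagon moved from (2.2, 8.1) to (0.7, 4.8), a distance of √(1.5² + 3.3²) ≈ 3.6.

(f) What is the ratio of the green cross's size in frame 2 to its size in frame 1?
1.7×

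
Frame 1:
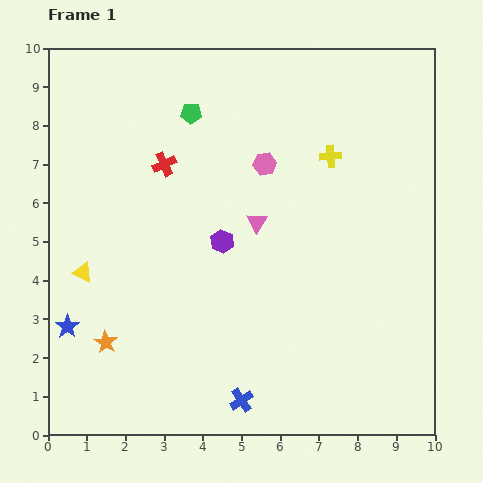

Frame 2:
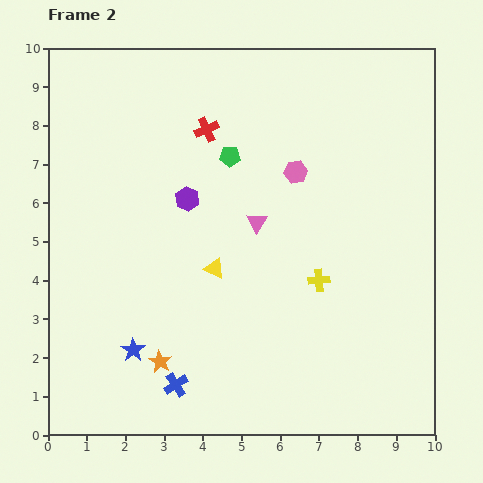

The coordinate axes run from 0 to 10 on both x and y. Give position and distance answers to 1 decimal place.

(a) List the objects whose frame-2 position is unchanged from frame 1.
the pink triangle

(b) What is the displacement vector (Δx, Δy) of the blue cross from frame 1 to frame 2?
(-1.7, 0.4)

The blue cross was at (5.0, 0.9) in frame 1 and (3.3, 1.3) in frame 2.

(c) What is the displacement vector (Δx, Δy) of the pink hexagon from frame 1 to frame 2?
(0.8, -0.2)

The pink hexagon was at (5.6, 7.0) in frame 1 and (6.4, 6.8) in frame 2.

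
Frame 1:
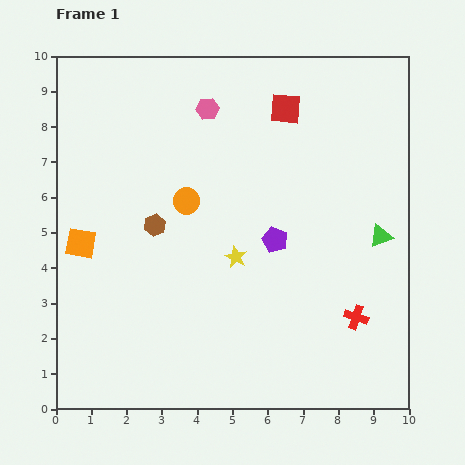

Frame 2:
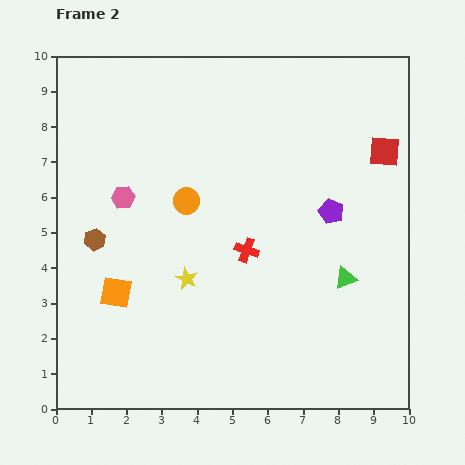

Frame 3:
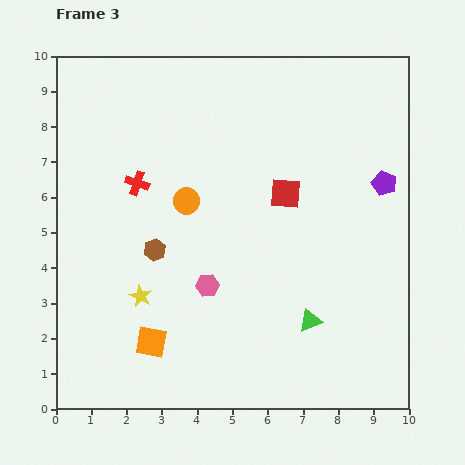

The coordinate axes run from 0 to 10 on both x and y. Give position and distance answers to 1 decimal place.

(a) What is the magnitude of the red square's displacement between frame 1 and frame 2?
3.0

The red square moved from (6.5, 8.5) to (9.3, 7.3), a distance of √(2.8² + 1.2²) ≈ 3.0.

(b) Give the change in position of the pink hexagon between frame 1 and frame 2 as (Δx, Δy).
(-2.4, -2.5)

The pink hexagon was at (4.3, 8.5) in frame 1 and (1.9, 6.0) in frame 2.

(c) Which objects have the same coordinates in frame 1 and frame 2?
the orange circle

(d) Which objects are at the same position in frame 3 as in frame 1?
the orange circle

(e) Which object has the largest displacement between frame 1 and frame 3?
the red cross

(moved 7.3; next 5.0)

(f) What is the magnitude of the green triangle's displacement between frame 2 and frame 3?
1.6

The green triangle moved from (8.2, 3.7) to (7.2, 2.5), a distance of √(1.0² + 1.2²) ≈ 1.6.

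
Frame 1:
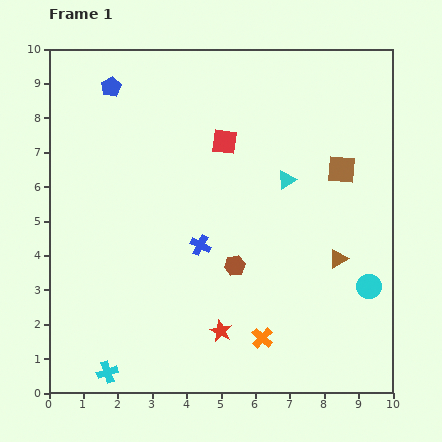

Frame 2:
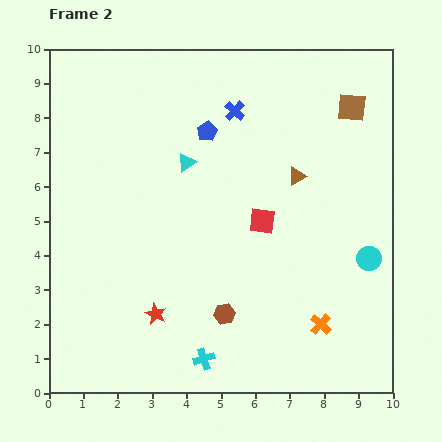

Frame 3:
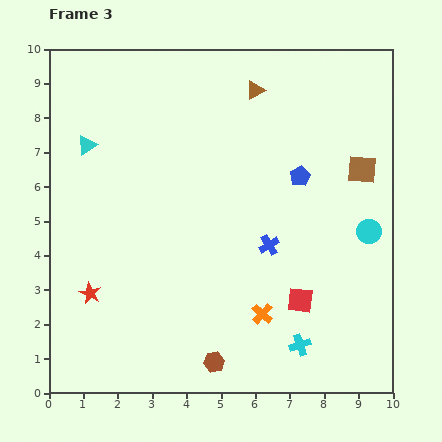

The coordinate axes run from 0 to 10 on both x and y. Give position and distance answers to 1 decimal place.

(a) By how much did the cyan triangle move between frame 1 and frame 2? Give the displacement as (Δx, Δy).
(-2.9, 0.5)

The cyan triangle was at (6.9, 6.2) in frame 1 and (4.0, 6.7) in frame 2.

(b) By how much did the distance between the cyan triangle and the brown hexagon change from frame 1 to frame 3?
+4.4

Distance in frame 1: 2.9. Distance in frame 3: 7.3.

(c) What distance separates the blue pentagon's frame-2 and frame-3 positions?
3.0

The blue pentagon moved from (4.6, 7.6) to (7.3, 6.3), a distance of √(2.7² + 1.3²) ≈ 3.0.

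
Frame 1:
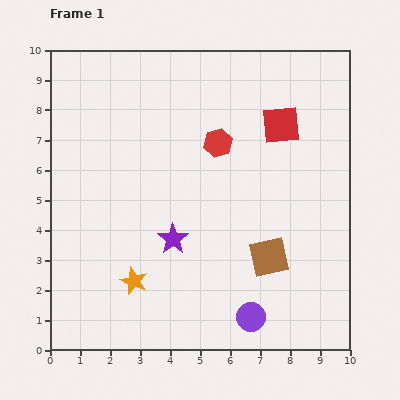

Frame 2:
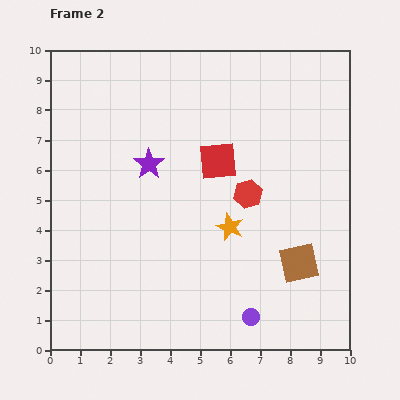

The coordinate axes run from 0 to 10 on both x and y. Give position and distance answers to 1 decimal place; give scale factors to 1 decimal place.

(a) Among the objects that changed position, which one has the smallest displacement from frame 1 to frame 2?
the brown square

(moved 1.0)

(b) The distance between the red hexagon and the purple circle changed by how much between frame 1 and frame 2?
-1.8

Distance in frame 1: 5.9. Distance in frame 2: 4.1.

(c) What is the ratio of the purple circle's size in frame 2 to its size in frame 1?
0.6×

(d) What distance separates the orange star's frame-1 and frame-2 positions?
3.7

The orange star moved from (2.8, 2.3) to (6.0, 4.1), a distance of √(3.2² + 1.8²) ≈ 3.7.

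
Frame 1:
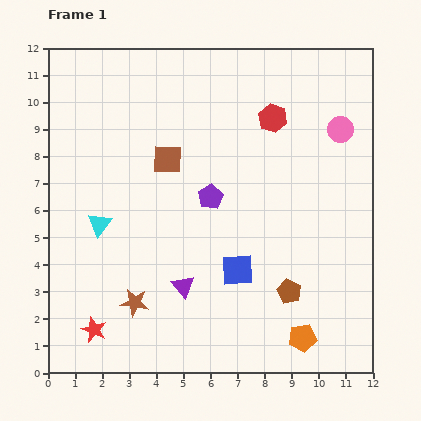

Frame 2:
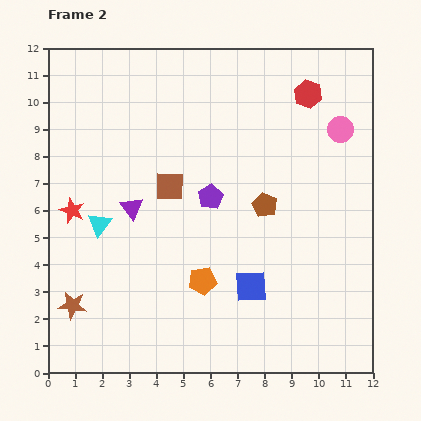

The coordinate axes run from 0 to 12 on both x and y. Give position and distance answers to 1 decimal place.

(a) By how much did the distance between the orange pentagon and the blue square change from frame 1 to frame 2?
-1.7

Distance in frame 1: 3.5. Distance in frame 2: 1.8.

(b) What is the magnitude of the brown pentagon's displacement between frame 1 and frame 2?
3.3

The brown pentagon moved from (8.9, 3.0) to (8.0, 6.2), a distance of √(0.9² + 3.2²) ≈ 3.3.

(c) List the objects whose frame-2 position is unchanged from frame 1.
the pink circle, the cyan triangle, the purple pentagon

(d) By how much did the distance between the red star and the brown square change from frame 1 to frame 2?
-3.2

Distance in frame 1: 6.9. Distance in frame 2: 3.7.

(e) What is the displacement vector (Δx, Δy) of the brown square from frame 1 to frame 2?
(0.1, -1.0)

The brown square was at (4.4, 7.9) in frame 1 and (4.5, 6.9) in frame 2.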